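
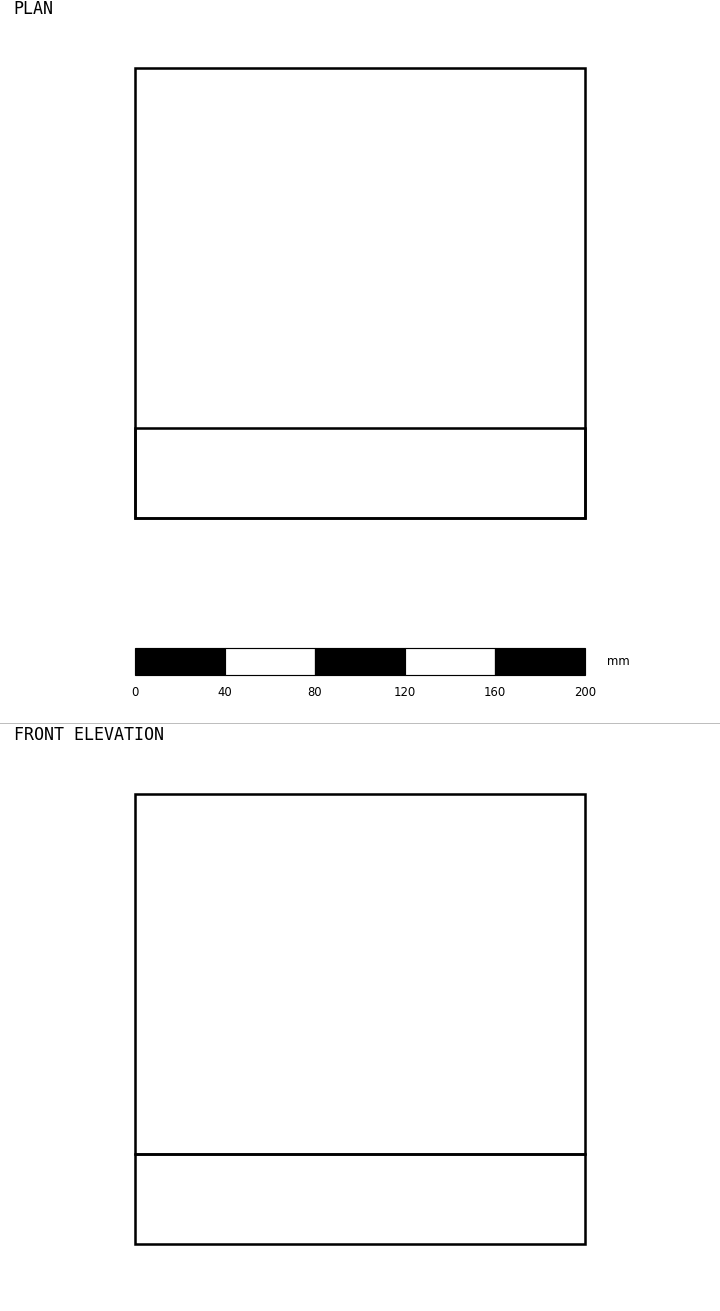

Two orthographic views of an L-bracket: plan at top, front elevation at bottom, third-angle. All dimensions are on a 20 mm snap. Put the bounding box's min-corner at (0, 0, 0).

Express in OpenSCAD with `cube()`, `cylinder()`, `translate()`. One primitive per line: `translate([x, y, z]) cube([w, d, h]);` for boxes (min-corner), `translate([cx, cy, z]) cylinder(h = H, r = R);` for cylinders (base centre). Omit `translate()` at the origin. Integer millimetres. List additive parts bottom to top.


cube([200, 200, 40]);
translate([0, 0, 40]) cube([200, 40, 160]);


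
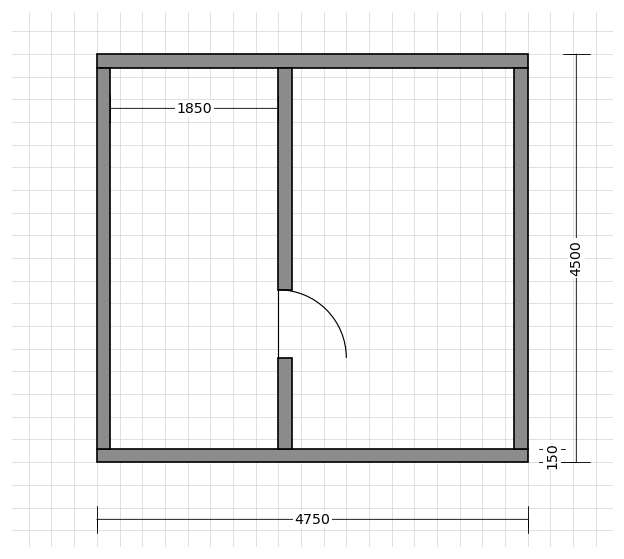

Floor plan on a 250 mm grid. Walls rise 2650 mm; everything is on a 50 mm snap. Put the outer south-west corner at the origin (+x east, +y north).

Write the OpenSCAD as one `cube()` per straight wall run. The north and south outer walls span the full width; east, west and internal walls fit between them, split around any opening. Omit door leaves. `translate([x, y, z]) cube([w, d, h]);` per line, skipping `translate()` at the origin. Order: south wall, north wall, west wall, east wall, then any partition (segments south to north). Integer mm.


cube([4750, 150, 2650]);
translate([0, 4350, 0]) cube([4750, 150, 2650]);
translate([0, 150, 0]) cube([150, 4200, 2650]);
translate([4600, 150, 0]) cube([150, 4200, 2650]);
translate([2000, 150, 0]) cube([150, 1000, 2650]);
translate([2000, 1900, 0]) cube([150, 2450, 2650]);


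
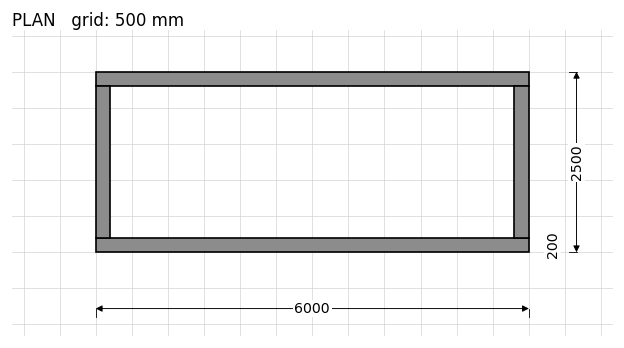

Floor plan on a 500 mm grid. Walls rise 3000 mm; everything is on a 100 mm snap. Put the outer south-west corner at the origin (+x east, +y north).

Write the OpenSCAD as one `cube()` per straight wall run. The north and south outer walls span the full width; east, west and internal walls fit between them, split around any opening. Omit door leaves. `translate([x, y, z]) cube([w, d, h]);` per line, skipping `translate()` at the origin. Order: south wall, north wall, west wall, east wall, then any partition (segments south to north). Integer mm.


cube([6000, 200, 3000]);
translate([0, 2300, 0]) cube([6000, 200, 3000]);
translate([0, 200, 0]) cube([200, 2100, 3000]);
translate([5800, 200, 0]) cube([200, 2100, 3000]);


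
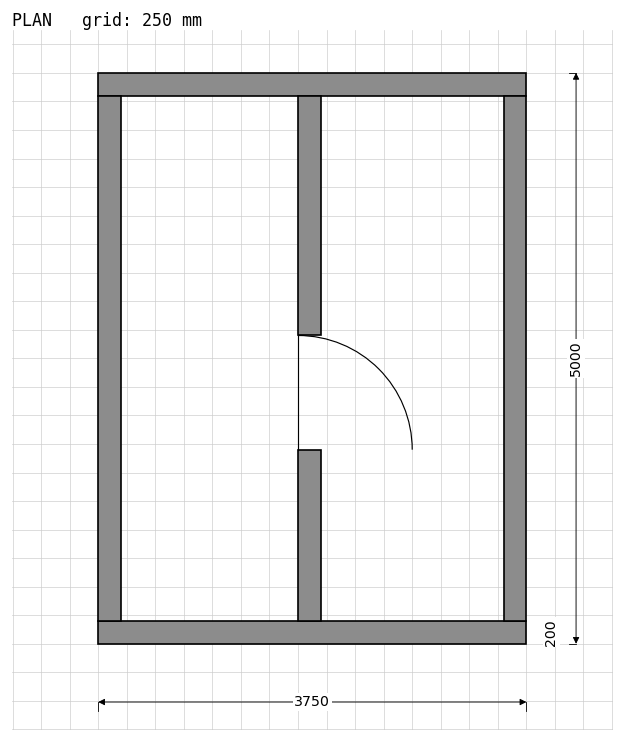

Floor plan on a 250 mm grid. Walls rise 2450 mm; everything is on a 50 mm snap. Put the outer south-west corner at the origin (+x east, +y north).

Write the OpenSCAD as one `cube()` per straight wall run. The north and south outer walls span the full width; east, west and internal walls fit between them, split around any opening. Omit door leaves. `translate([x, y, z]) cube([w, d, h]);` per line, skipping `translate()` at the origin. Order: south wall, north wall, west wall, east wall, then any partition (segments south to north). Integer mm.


cube([3750, 200, 2450]);
translate([0, 4800, 0]) cube([3750, 200, 2450]);
translate([0, 200, 0]) cube([200, 4600, 2450]);
translate([3550, 200, 0]) cube([200, 4600, 2450]);
translate([1750, 200, 0]) cube([200, 1500, 2450]);
translate([1750, 2700, 0]) cube([200, 2100, 2450]);


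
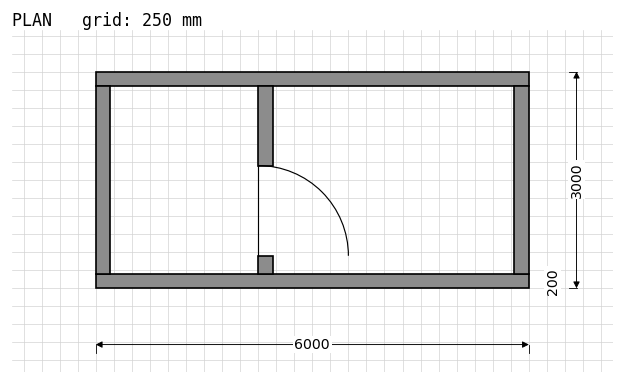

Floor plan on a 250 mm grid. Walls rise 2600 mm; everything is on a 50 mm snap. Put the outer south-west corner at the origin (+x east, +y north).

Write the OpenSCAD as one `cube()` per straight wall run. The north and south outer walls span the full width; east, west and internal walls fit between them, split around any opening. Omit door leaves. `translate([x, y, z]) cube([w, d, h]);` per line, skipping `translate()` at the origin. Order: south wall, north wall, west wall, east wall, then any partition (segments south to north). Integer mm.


cube([6000, 200, 2600]);
translate([0, 2800, 0]) cube([6000, 200, 2600]);
translate([0, 200, 0]) cube([200, 2600, 2600]);
translate([5800, 200, 0]) cube([200, 2600, 2600]);
translate([2250, 200, 0]) cube([200, 250, 2600]);
translate([2250, 1700, 0]) cube([200, 1100, 2600]);


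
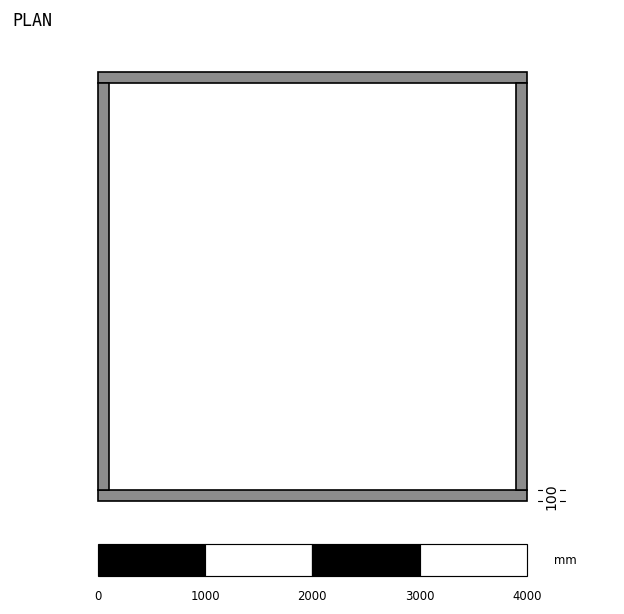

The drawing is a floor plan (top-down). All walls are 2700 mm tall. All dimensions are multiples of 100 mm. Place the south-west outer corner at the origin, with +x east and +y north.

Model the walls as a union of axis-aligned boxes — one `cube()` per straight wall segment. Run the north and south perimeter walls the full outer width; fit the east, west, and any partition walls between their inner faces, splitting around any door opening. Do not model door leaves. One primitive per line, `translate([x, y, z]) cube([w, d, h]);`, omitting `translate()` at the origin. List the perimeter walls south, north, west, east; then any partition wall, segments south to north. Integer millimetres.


cube([4000, 100, 2700]);
translate([0, 3900, 0]) cube([4000, 100, 2700]);
translate([0, 100, 0]) cube([100, 3800, 2700]);
translate([3900, 100, 0]) cube([100, 3800, 2700]);


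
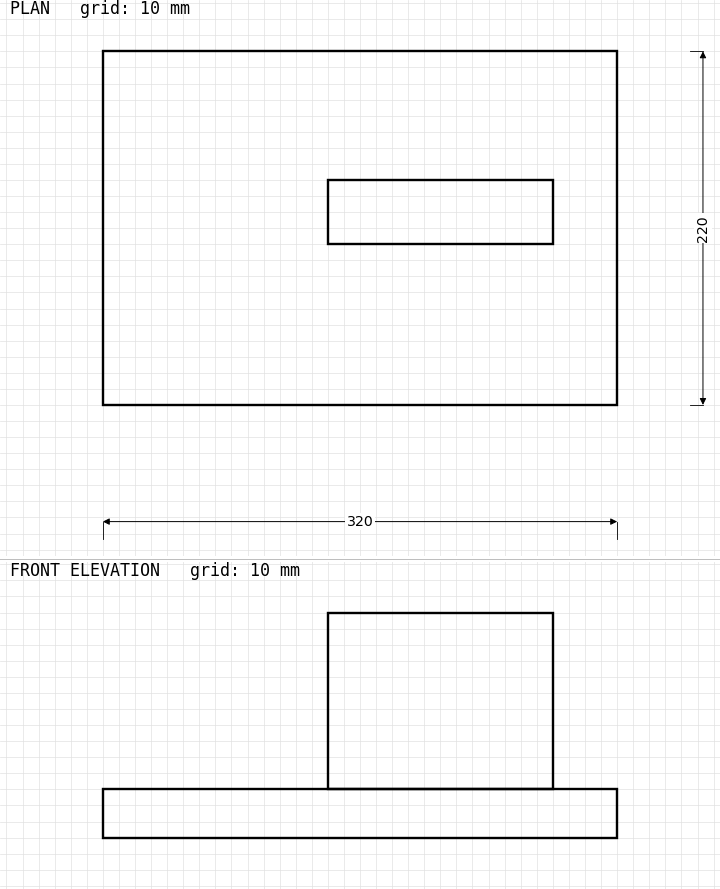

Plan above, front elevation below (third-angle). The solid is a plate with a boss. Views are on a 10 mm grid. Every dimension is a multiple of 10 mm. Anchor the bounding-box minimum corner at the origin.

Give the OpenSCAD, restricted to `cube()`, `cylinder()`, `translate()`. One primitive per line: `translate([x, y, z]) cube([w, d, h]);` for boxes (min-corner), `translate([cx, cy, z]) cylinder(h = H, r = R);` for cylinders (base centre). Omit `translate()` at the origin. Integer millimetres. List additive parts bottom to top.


cube([320, 220, 30]);
translate([140, 100, 30]) cube([140, 40, 110]);


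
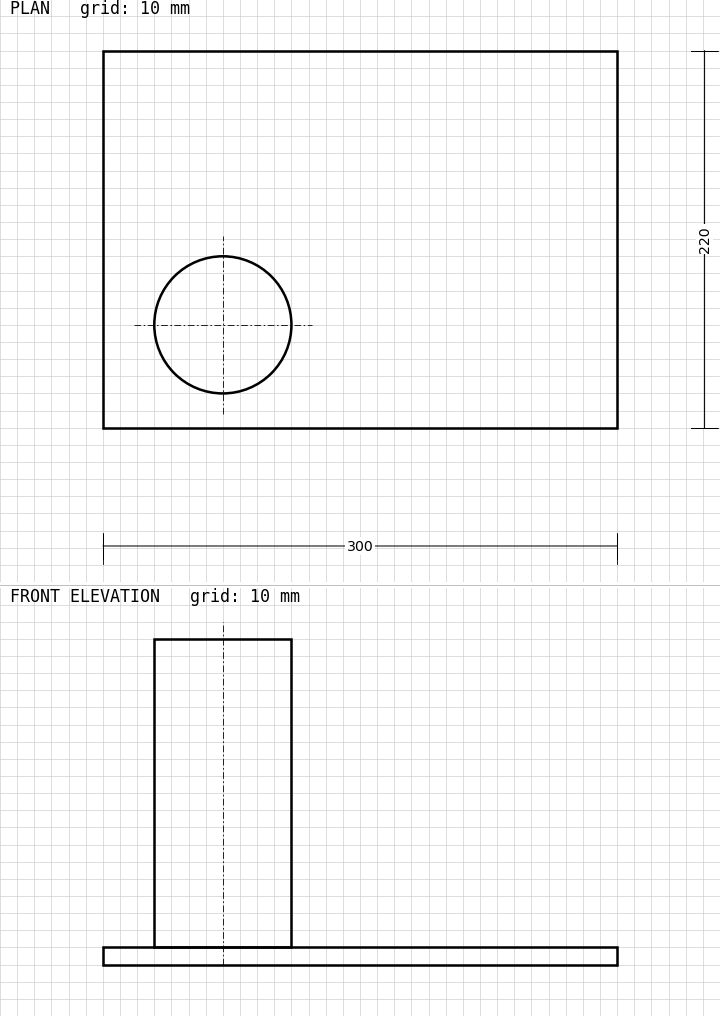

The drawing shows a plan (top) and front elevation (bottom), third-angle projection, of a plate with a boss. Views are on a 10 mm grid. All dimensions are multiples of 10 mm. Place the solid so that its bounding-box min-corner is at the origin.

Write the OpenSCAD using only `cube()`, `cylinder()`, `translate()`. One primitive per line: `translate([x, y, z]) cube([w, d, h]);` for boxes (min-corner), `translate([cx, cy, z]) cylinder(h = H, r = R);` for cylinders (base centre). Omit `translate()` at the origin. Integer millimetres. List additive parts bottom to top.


cube([300, 220, 10]);
translate([70, 60, 10]) cylinder(h = 180, r = 40);


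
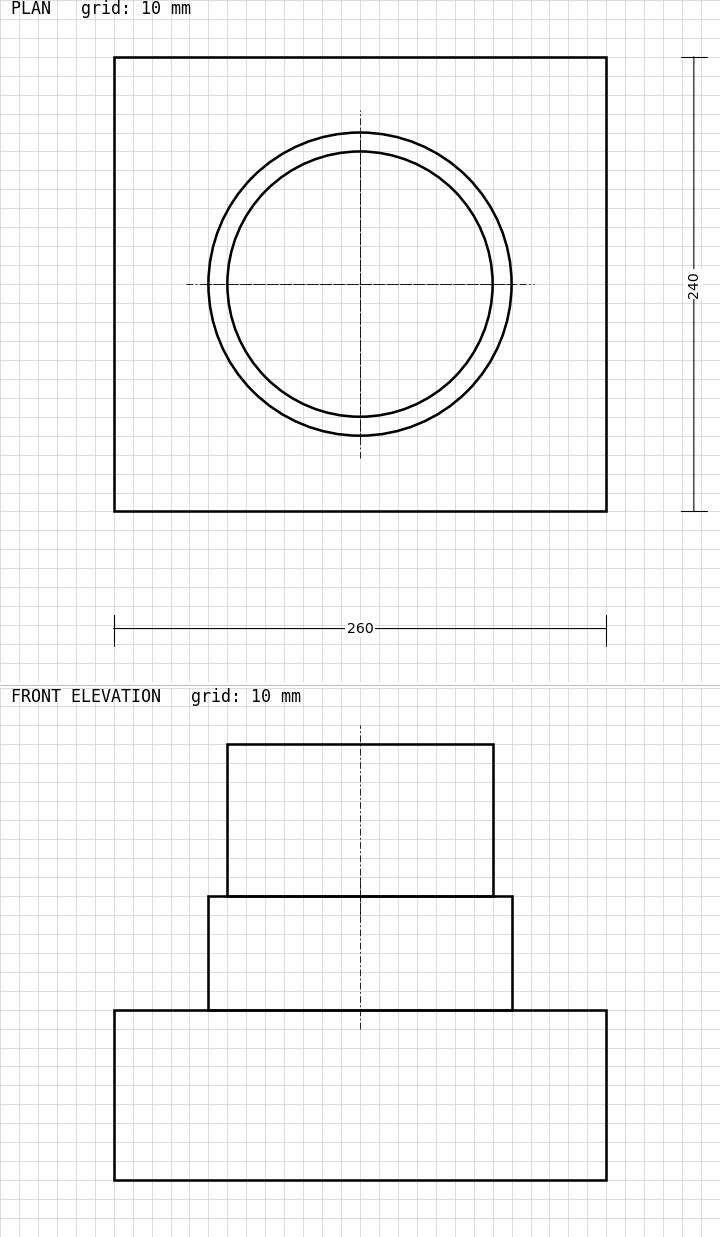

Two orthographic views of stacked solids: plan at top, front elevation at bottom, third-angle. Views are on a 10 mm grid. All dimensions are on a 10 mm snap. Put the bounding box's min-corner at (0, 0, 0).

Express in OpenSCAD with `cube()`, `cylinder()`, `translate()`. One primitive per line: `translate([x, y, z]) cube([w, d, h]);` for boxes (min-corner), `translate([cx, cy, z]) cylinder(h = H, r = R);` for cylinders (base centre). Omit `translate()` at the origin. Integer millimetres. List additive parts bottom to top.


cube([260, 240, 90]);
translate([130, 120, 90]) cylinder(h = 60, r = 80);
translate([130, 120, 150]) cylinder(h = 80, r = 70);


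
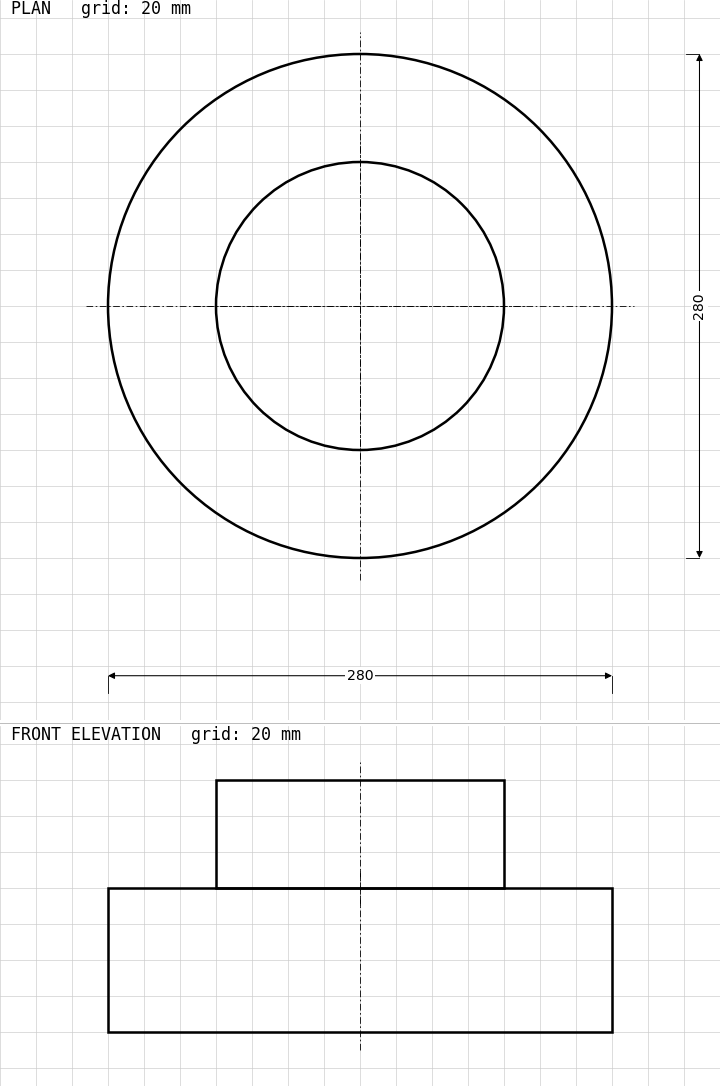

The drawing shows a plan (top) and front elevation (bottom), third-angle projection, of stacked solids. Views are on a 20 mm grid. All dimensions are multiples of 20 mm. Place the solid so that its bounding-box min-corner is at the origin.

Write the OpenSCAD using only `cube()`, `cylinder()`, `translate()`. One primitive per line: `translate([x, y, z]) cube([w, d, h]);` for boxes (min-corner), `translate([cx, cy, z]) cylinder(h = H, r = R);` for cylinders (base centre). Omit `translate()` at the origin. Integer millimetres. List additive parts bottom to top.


translate([140, 140, 0]) cylinder(h = 80, r = 140);
translate([140, 140, 80]) cylinder(h = 60, r = 80);


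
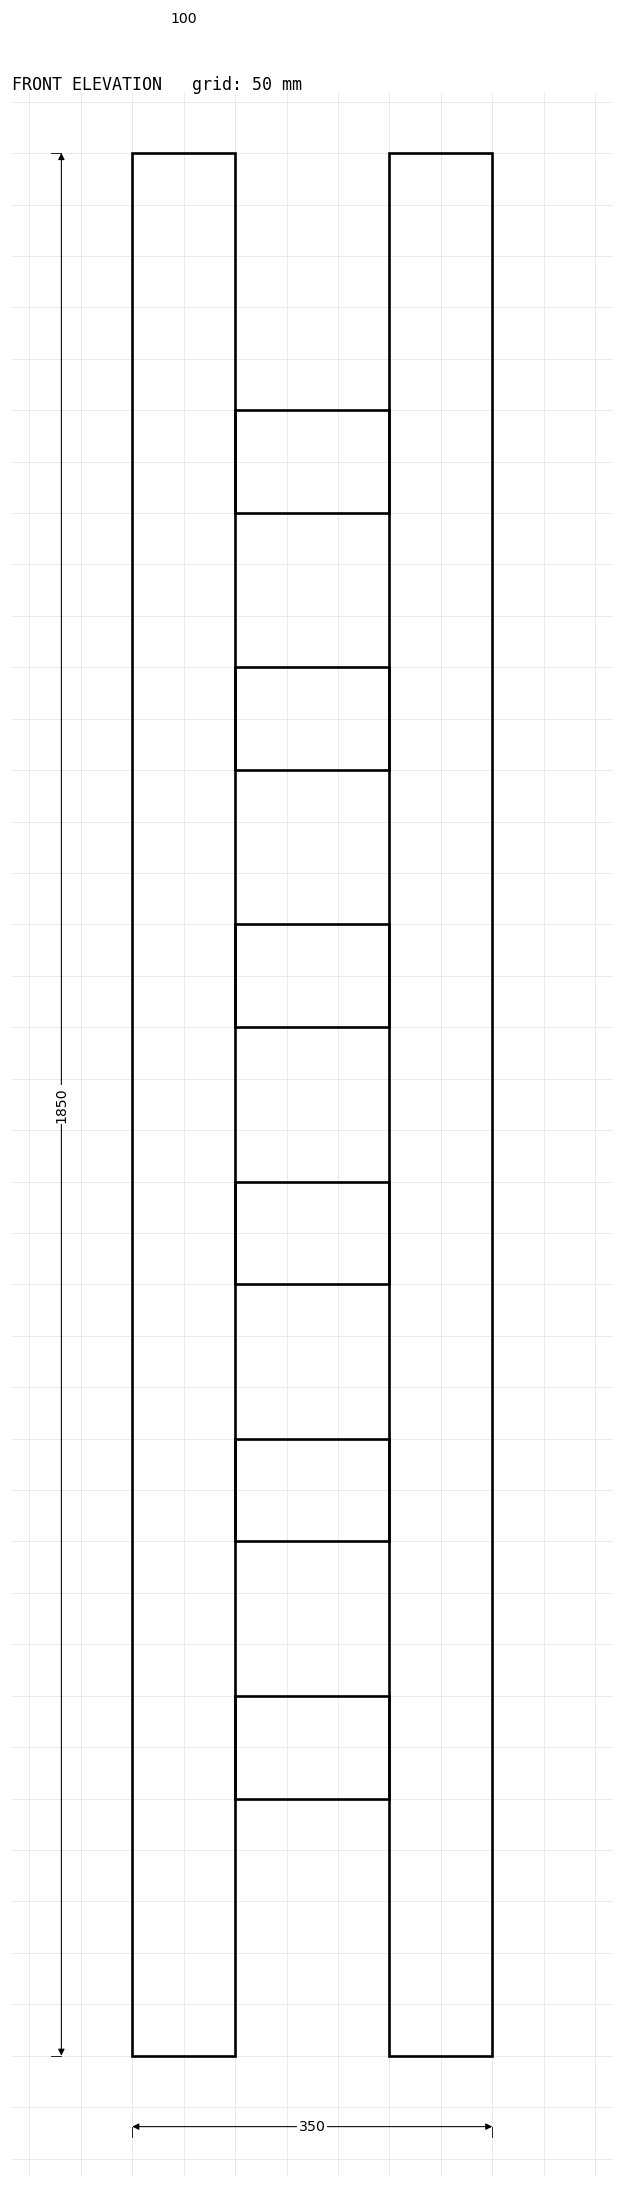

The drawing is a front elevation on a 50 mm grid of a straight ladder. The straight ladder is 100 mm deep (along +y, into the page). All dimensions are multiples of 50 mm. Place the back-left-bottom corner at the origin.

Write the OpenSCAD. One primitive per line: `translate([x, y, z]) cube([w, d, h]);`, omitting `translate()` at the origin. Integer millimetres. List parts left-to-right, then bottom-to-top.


cube([100, 100, 1850]);
translate([100, 0, 250]) cube([150, 100, 100]);
translate([100, 0, 500]) cube([150, 100, 100]);
translate([100, 0, 750]) cube([150, 100, 100]);
translate([100, 0, 1000]) cube([150, 100, 100]);
translate([100, 0, 1250]) cube([150, 100, 100]);
translate([100, 0, 1500]) cube([150, 100, 100]);
translate([250, 0, 0]) cube([100, 100, 1850]);


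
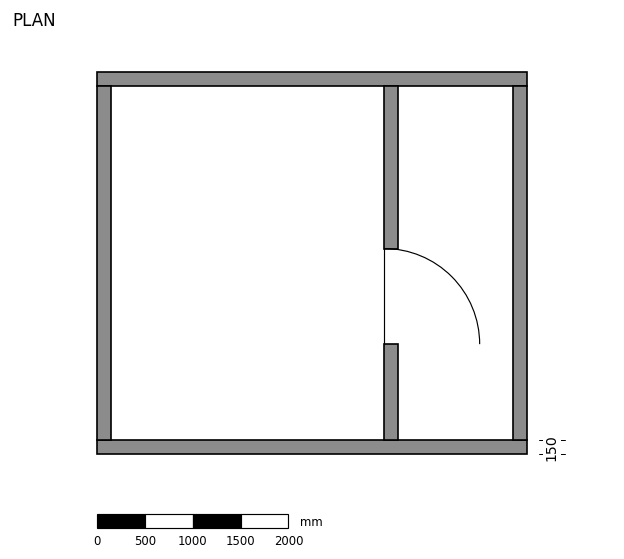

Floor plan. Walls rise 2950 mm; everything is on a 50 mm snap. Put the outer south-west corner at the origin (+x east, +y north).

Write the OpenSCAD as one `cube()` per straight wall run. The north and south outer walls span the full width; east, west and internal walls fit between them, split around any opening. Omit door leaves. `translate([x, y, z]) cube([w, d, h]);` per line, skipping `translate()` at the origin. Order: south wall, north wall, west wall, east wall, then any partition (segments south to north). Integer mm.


cube([4500, 150, 2950]);
translate([0, 3850, 0]) cube([4500, 150, 2950]);
translate([0, 150, 0]) cube([150, 3700, 2950]);
translate([4350, 150, 0]) cube([150, 3700, 2950]);
translate([3000, 150, 0]) cube([150, 1000, 2950]);
translate([3000, 2150, 0]) cube([150, 1700, 2950]);


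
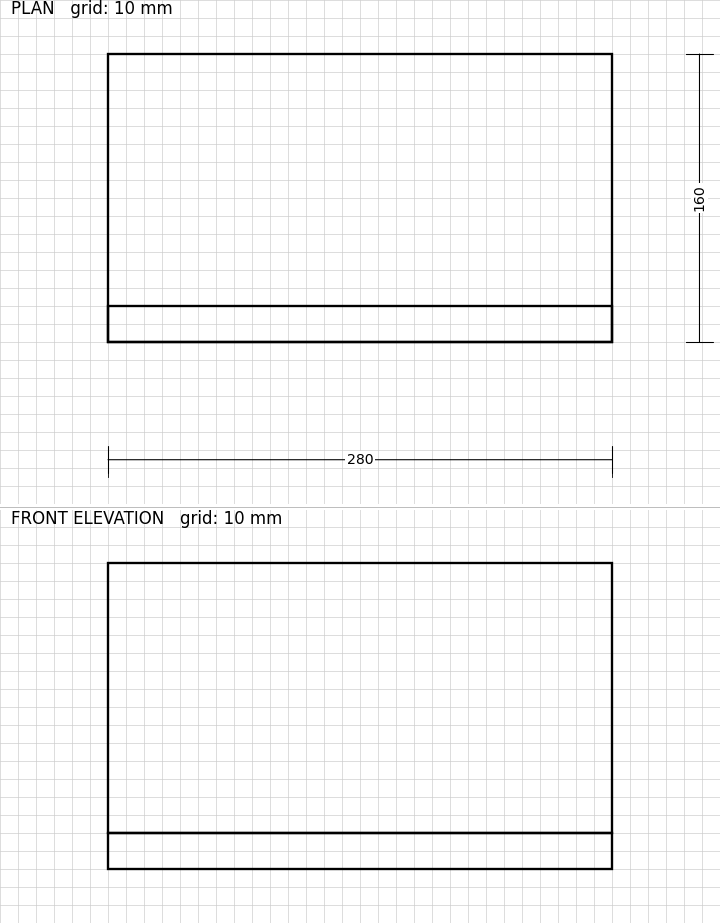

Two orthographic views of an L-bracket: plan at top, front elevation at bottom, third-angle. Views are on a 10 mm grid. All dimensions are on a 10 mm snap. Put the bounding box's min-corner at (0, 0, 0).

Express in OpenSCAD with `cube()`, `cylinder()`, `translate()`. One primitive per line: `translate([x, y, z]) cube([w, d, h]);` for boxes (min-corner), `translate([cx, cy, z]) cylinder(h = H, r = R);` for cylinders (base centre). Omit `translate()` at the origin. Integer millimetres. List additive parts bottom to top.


cube([280, 160, 20]);
translate([0, 0, 20]) cube([280, 20, 150]);


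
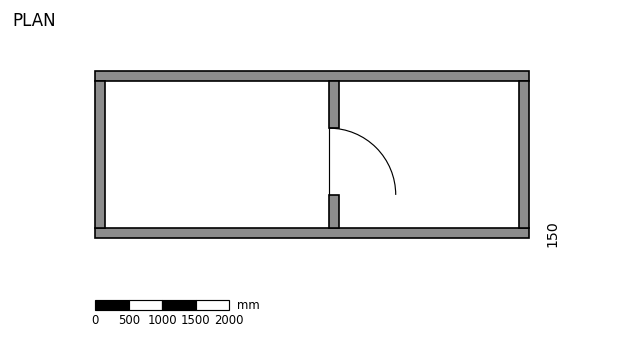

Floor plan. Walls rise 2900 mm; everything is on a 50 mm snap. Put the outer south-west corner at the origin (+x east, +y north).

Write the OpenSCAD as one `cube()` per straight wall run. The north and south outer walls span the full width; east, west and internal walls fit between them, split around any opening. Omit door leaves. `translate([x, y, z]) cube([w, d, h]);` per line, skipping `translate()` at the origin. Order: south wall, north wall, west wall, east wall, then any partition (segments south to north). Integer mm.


cube([6500, 150, 2900]);
translate([0, 2350, 0]) cube([6500, 150, 2900]);
translate([0, 150, 0]) cube([150, 2200, 2900]);
translate([6350, 150, 0]) cube([150, 2200, 2900]);
translate([3500, 150, 0]) cube([150, 500, 2900]);
translate([3500, 1650, 0]) cube([150, 700, 2900]);


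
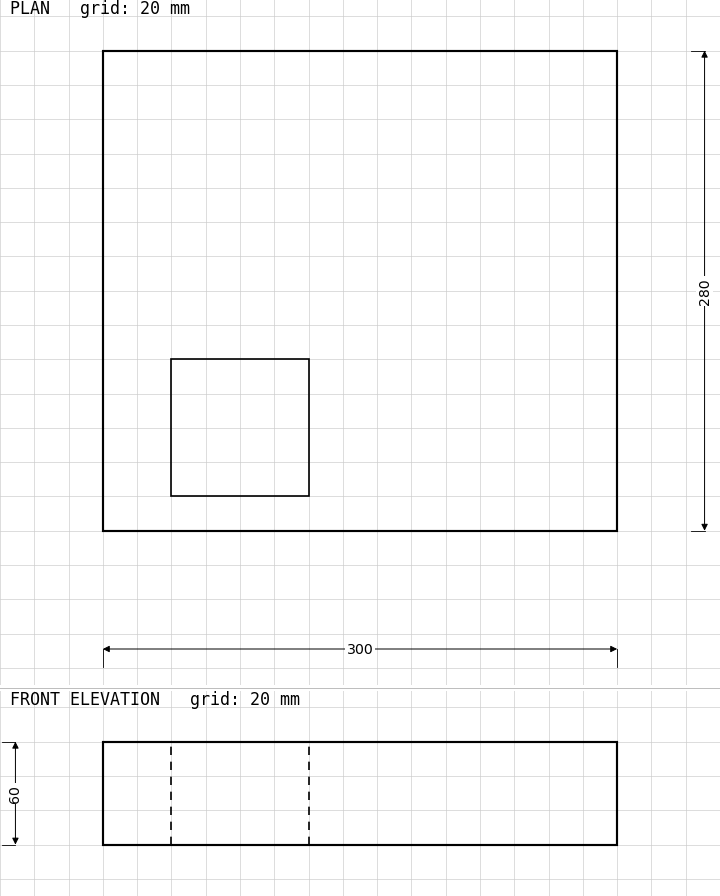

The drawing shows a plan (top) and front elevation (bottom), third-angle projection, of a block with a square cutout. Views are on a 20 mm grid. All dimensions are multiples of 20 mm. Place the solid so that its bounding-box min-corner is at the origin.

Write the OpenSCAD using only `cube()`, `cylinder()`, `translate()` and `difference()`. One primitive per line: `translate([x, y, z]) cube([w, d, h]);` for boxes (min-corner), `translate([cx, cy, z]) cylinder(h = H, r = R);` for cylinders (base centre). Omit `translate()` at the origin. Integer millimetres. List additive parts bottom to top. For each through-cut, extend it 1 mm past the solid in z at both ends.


difference() {
  cube([300, 280, 60]);
  translate([40, 20, -1]) cube([80, 80, 62]);
}


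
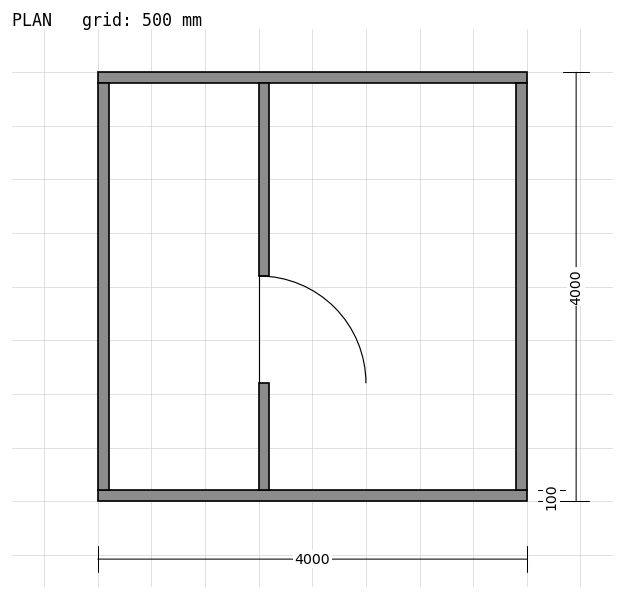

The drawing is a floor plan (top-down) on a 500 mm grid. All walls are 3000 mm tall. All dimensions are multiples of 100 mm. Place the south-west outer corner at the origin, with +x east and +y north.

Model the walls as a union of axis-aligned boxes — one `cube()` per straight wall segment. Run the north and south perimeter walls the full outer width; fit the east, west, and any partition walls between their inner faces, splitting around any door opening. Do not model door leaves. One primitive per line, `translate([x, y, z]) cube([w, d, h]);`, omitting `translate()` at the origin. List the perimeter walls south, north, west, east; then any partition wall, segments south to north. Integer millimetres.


cube([4000, 100, 3000]);
translate([0, 3900, 0]) cube([4000, 100, 3000]);
translate([0, 100, 0]) cube([100, 3800, 3000]);
translate([3900, 100, 0]) cube([100, 3800, 3000]);
translate([1500, 100, 0]) cube([100, 1000, 3000]);
translate([1500, 2100, 0]) cube([100, 1800, 3000]);


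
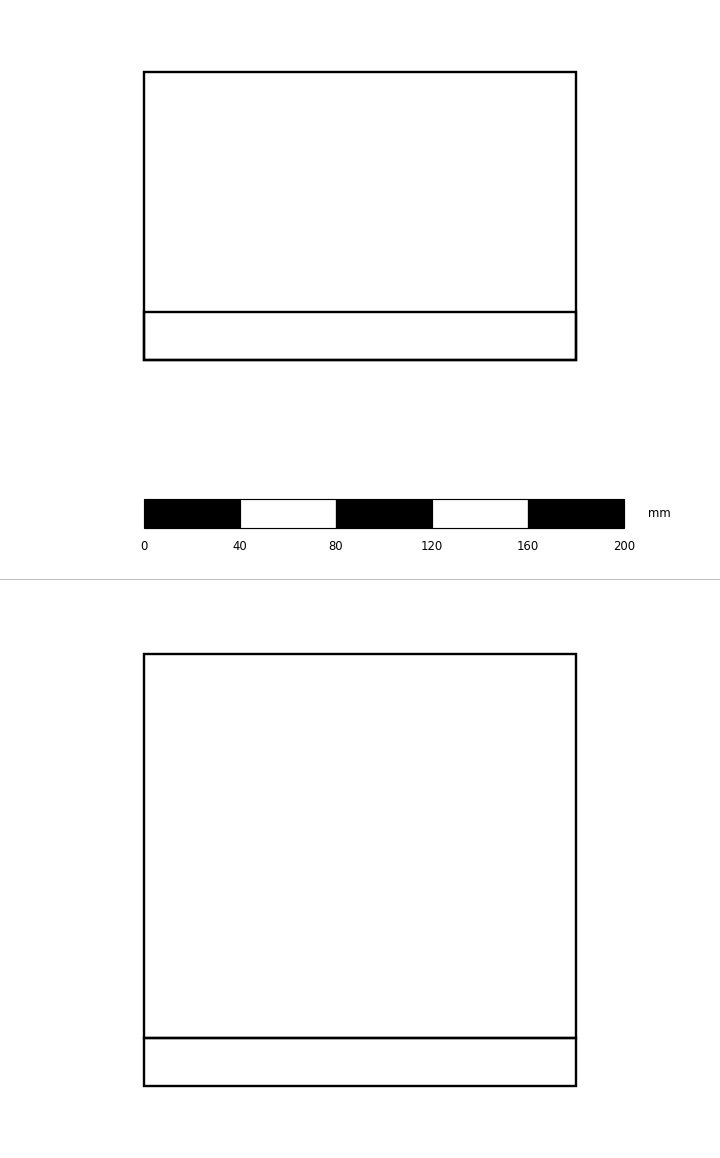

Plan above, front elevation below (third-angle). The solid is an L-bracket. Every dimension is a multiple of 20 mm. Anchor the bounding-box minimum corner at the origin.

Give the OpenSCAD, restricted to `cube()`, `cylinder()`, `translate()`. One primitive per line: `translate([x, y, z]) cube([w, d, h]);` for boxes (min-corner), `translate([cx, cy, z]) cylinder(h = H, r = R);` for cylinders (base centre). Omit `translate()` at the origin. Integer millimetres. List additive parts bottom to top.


cube([180, 120, 20]);
translate([0, 0, 20]) cube([180, 20, 160]);


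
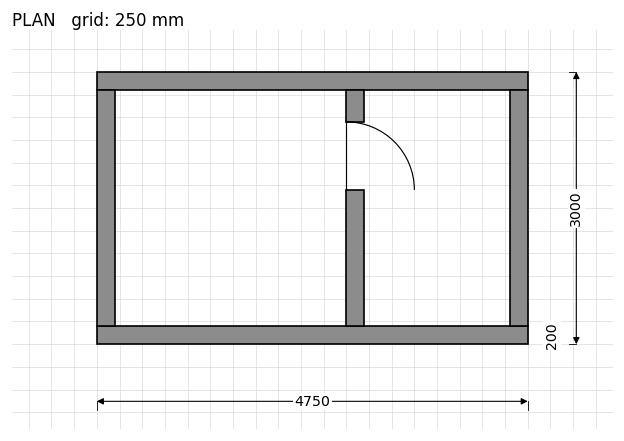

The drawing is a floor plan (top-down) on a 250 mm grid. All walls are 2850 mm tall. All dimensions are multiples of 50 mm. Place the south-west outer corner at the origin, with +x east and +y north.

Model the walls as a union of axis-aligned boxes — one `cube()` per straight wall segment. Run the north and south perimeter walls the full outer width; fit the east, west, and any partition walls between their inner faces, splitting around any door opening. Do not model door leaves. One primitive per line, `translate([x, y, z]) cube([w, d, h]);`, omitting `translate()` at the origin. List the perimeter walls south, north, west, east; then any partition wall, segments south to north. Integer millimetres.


cube([4750, 200, 2850]);
translate([0, 2800, 0]) cube([4750, 200, 2850]);
translate([0, 200, 0]) cube([200, 2600, 2850]);
translate([4550, 200, 0]) cube([200, 2600, 2850]);
translate([2750, 200, 0]) cube([200, 1500, 2850]);
translate([2750, 2450, 0]) cube([200, 350, 2850]);


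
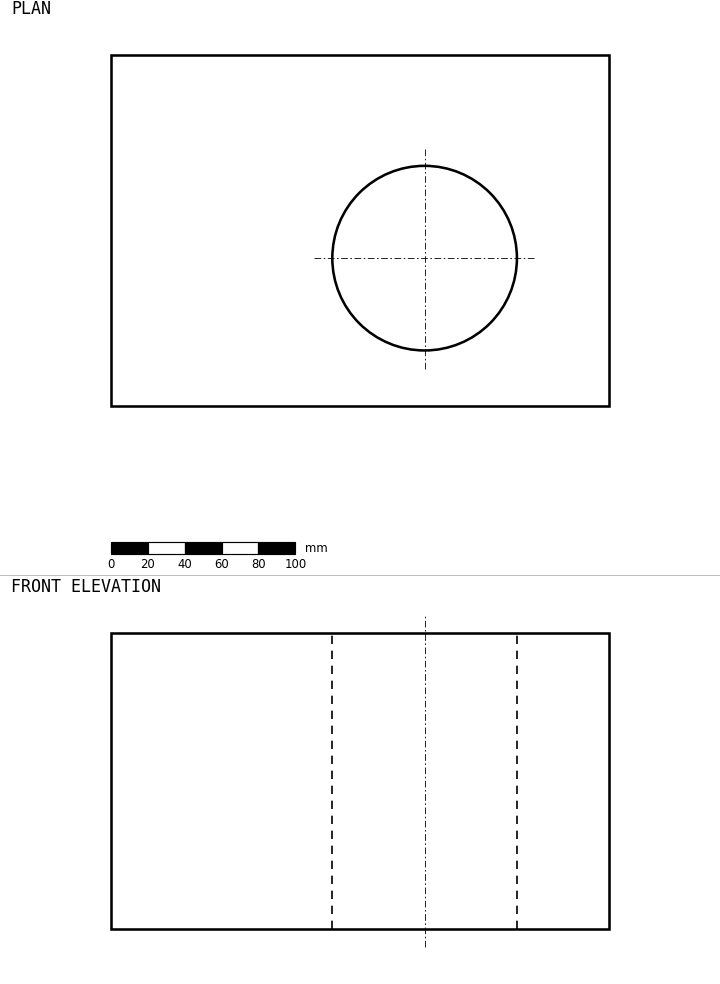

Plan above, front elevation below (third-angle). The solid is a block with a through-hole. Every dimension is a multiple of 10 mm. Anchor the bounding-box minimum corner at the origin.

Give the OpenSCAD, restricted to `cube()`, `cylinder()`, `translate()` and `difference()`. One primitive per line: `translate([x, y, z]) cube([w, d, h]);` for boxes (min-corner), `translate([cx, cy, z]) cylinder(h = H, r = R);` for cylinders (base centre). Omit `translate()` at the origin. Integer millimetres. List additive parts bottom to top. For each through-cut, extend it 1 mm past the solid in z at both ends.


difference() {
  cube([270, 190, 160]);
  translate([170, 80, -1]) cylinder(h = 162, r = 50);
}


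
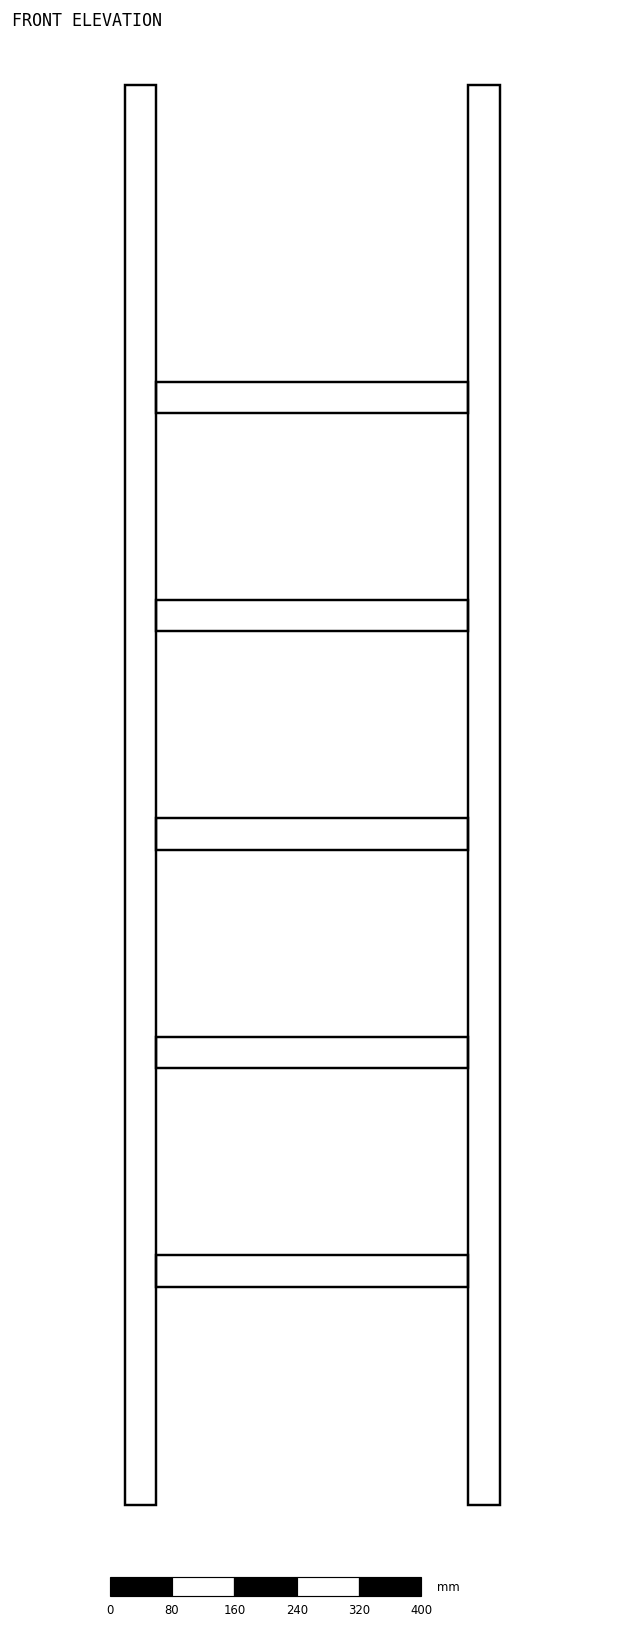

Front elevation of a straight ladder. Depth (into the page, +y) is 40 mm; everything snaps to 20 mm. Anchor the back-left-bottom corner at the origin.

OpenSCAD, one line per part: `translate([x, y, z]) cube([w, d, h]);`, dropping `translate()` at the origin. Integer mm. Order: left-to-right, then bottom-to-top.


cube([40, 40, 1820]);
translate([40, 0, 280]) cube([400, 40, 40]);
translate([40, 0, 560]) cube([400, 40, 40]);
translate([40, 0, 840]) cube([400, 40, 40]);
translate([40, 0, 1120]) cube([400, 40, 40]);
translate([40, 0, 1400]) cube([400, 40, 40]);
translate([440, 0, 0]) cube([40, 40, 1820]);


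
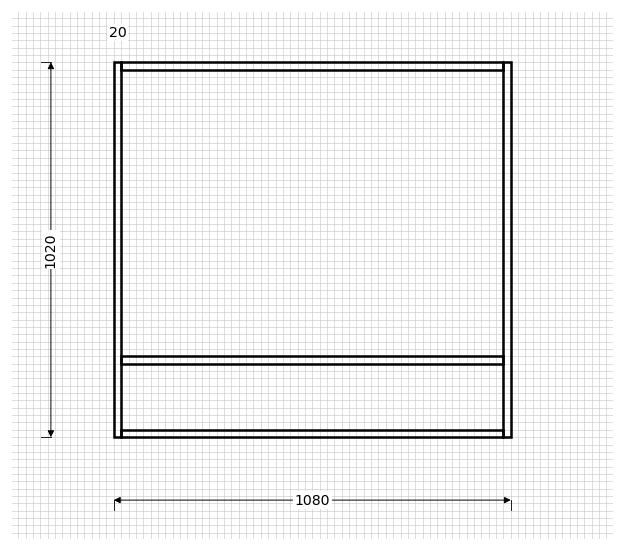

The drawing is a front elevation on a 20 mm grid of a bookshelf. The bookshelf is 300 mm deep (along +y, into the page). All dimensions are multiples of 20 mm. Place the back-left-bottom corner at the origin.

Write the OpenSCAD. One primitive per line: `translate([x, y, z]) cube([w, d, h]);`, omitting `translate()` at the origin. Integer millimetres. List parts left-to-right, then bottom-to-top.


cube([20, 300, 1020]);
translate([20, 0, 0]) cube([1040, 300, 20]);
translate([20, 0, 200]) cube([1040, 300, 20]);
translate([20, 0, 1000]) cube([1040, 300, 20]);
translate([1060, 0, 0]) cube([20, 300, 1020]);


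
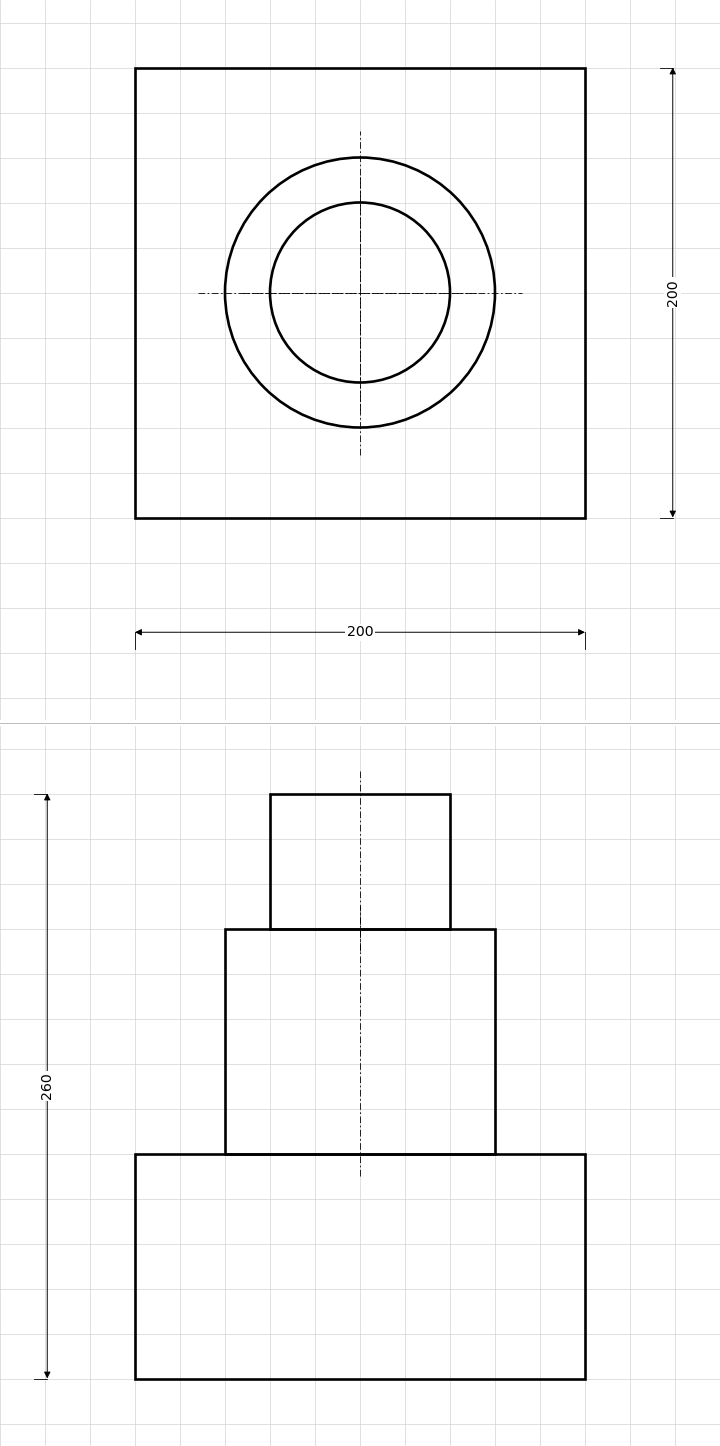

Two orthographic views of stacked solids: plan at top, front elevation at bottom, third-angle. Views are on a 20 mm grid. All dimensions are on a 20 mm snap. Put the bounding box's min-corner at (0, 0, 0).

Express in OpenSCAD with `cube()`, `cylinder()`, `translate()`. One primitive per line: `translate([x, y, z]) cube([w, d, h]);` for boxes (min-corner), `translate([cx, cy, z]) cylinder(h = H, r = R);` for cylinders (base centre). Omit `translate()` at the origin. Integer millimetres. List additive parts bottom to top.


cube([200, 200, 100]);
translate([100, 100, 100]) cylinder(h = 100, r = 60);
translate([100, 100, 200]) cylinder(h = 60, r = 40);


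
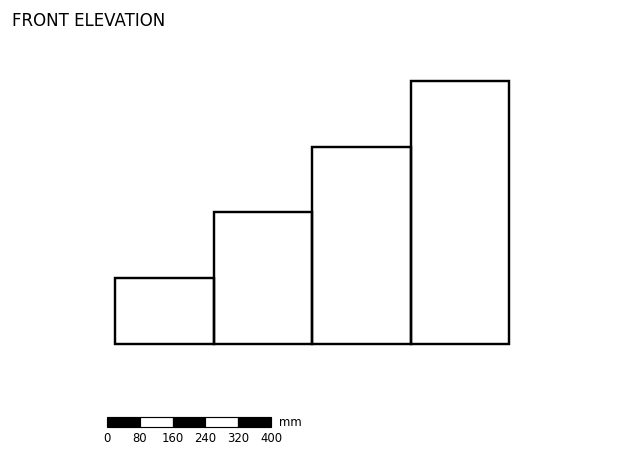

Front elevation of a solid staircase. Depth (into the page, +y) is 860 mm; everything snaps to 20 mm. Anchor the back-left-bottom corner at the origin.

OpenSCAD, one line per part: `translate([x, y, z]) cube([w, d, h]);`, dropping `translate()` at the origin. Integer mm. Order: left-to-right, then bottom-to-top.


cube([240, 860, 160]);
translate([240, 0, 0]) cube([240, 860, 320]);
translate([480, 0, 0]) cube([240, 860, 480]);
translate([720, 0, 0]) cube([240, 860, 640]);


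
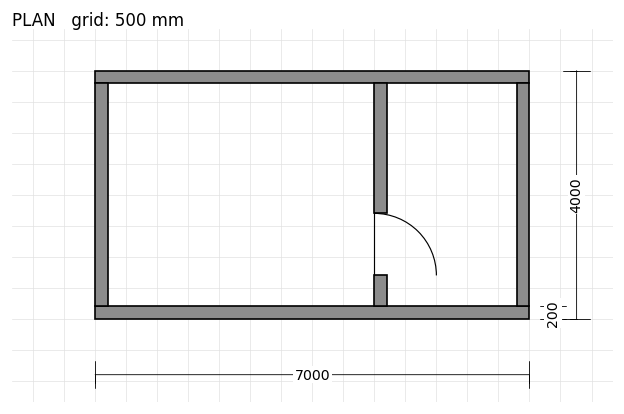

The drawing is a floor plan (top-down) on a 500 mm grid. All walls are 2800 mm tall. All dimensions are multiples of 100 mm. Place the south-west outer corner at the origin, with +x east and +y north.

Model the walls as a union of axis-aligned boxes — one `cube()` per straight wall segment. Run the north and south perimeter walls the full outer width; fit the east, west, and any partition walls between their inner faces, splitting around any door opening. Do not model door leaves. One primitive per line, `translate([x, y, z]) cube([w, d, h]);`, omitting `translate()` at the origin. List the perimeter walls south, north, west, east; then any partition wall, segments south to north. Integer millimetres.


cube([7000, 200, 2800]);
translate([0, 3800, 0]) cube([7000, 200, 2800]);
translate([0, 200, 0]) cube([200, 3600, 2800]);
translate([6800, 200, 0]) cube([200, 3600, 2800]);
translate([4500, 200, 0]) cube([200, 500, 2800]);
translate([4500, 1700, 0]) cube([200, 2100, 2800]);


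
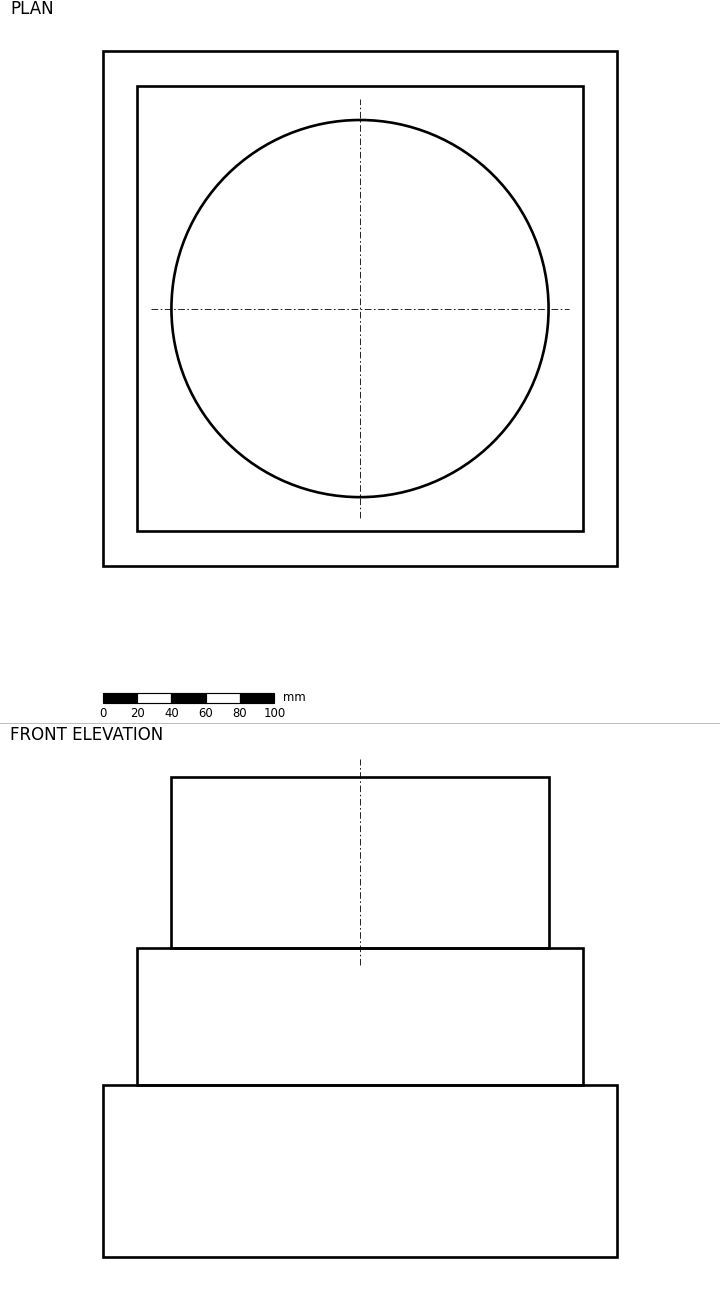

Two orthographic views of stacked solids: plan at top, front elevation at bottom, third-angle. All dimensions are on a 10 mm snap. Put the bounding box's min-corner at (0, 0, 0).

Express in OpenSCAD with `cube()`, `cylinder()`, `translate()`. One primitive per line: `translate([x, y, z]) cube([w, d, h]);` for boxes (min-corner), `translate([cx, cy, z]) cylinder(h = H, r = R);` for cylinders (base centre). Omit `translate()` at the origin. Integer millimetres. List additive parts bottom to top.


cube([300, 300, 100]);
translate([20, 20, 100]) cube([260, 260, 80]);
translate([150, 150, 180]) cylinder(h = 100, r = 110);


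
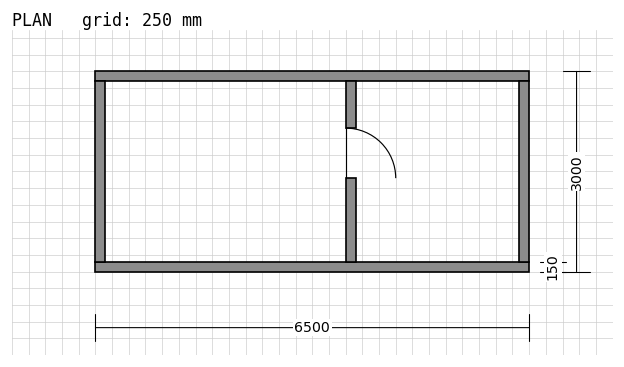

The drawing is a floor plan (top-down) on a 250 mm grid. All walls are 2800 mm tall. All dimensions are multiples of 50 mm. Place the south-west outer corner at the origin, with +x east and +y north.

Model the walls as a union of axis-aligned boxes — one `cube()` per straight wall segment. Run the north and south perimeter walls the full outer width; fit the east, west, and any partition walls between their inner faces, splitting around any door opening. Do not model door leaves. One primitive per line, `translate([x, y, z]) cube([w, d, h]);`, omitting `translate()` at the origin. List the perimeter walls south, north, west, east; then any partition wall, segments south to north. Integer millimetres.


cube([6500, 150, 2800]);
translate([0, 2850, 0]) cube([6500, 150, 2800]);
translate([0, 150, 0]) cube([150, 2700, 2800]);
translate([6350, 150, 0]) cube([150, 2700, 2800]);
translate([3750, 150, 0]) cube([150, 1250, 2800]);
translate([3750, 2150, 0]) cube([150, 700, 2800]);


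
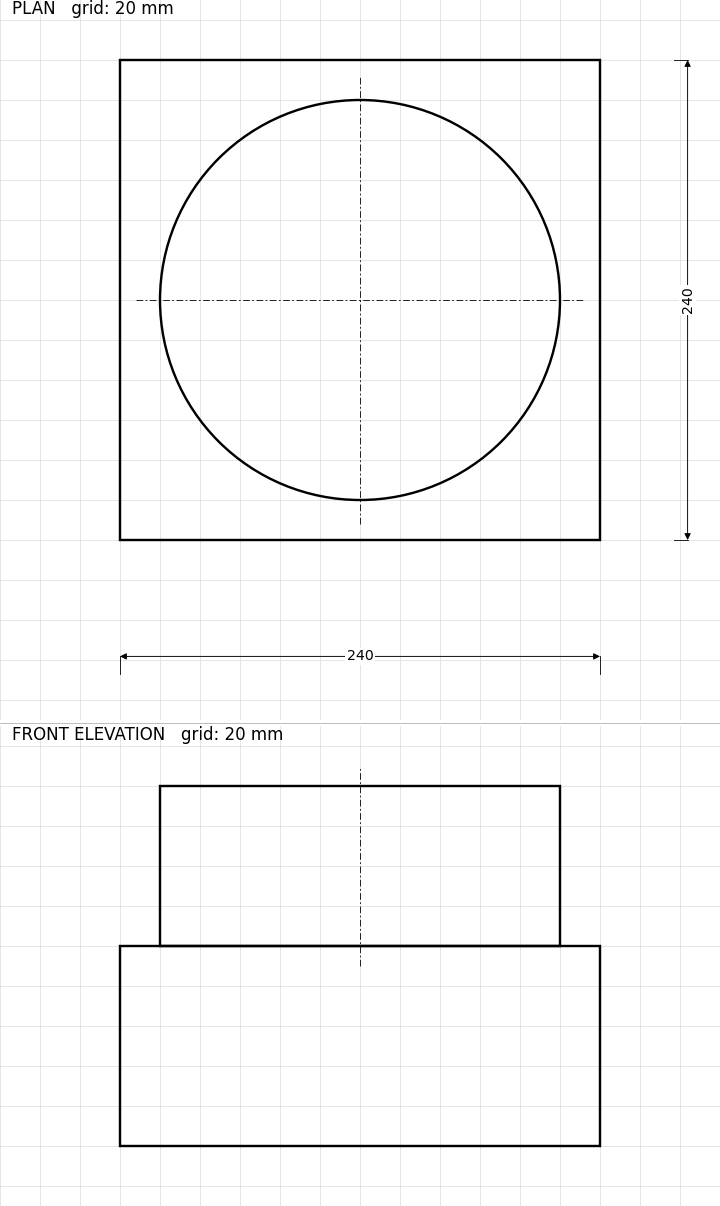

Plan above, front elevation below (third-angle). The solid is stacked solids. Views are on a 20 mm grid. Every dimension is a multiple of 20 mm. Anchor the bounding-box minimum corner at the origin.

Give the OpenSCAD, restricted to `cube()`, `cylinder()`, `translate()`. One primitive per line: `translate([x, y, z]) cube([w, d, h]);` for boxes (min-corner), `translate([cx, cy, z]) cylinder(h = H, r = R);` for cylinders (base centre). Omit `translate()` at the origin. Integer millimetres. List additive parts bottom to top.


cube([240, 240, 100]);
translate([120, 120, 100]) cylinder(h = 80, r = 100);


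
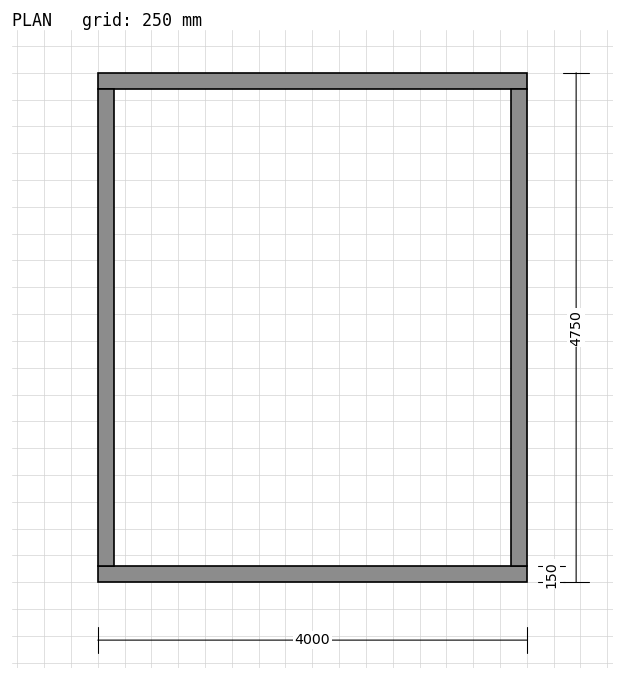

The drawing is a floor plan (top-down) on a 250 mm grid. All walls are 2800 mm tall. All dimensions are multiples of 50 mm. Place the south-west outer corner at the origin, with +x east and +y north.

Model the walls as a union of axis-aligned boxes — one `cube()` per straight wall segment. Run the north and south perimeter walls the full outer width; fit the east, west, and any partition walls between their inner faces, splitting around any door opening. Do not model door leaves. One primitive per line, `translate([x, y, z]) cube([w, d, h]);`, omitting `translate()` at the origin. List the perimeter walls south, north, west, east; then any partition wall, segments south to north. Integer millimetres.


cube([4000, 150, 2800]);
translate([0, 4600, 0]) cube([4000, 150, 2800]);
translate([0, 150, 0]) cube([150, 4450, 2800]);
translate([3850, 150, 0]) cube([150, 4450, 2800]);


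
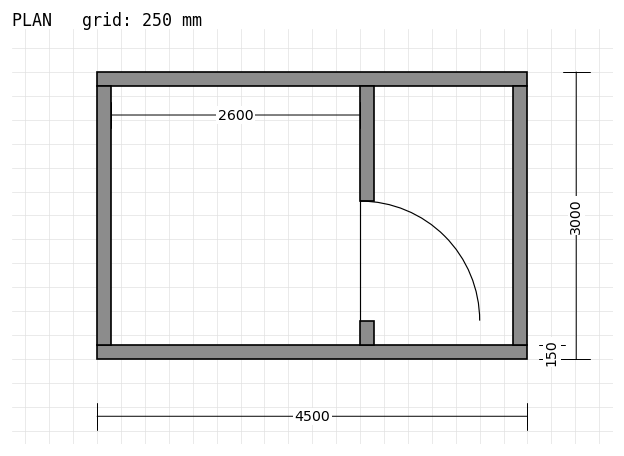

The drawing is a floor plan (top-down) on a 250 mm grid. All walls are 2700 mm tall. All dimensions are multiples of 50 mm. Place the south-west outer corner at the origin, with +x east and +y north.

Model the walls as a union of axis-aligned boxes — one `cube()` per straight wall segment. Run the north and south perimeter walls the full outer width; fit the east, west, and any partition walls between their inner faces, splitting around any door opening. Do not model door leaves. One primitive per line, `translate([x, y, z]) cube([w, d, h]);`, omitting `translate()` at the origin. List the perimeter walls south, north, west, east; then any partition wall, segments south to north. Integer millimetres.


cube([4500, 150, 2700]);
translate([0, 2850, 0]) cube([4500, 150, 2700]);
translate([0, 150, 0]) cube([150, 2700, 2700]);
translate([4350, 150, 0]) cube([150, 2700, 2700]);
translate([2750, 150, 0]) cube([150, 250, 2700]);
translate([2750, 1650, 0]) cube([150, 1200, 2700]);


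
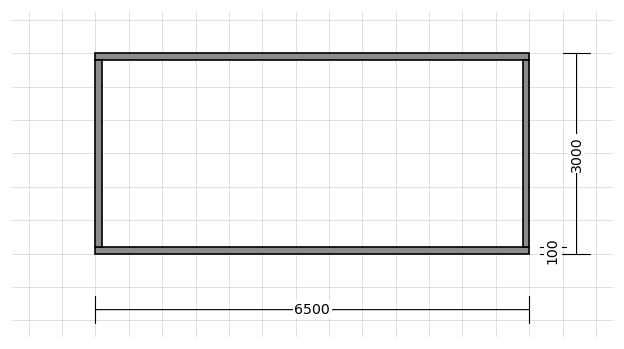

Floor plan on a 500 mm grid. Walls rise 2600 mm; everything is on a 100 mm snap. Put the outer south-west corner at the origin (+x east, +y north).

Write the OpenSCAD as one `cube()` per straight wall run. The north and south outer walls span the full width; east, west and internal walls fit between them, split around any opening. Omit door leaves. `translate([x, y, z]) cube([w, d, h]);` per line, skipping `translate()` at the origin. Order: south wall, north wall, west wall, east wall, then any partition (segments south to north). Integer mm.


cube([6500, 100, 2600]);
translate([0, 2900, 0]) cube([6500, 100, 2600]);
translate([0, 100, 0]) cube([100, 2800, 2600]);
translate([6400, 100, 0]) cube([100, 2800, 2600]);


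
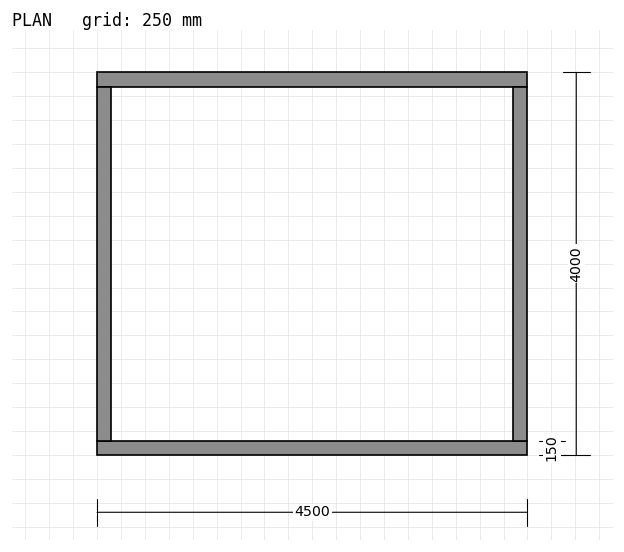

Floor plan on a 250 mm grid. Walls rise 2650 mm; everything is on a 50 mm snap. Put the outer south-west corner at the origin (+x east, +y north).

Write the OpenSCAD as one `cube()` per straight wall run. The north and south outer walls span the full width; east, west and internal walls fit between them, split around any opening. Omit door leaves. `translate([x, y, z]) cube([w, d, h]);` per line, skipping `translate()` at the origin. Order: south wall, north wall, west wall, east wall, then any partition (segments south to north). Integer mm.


cube([4500, 150, 2650]);
translate([0, 3850, 0]) cube([4500, 150, 2650]);
translate([0, 150, 0]) cube([150, 3700, 2650]);
translate([4350, 150, 0]) cube([150, 3700, 2650]);


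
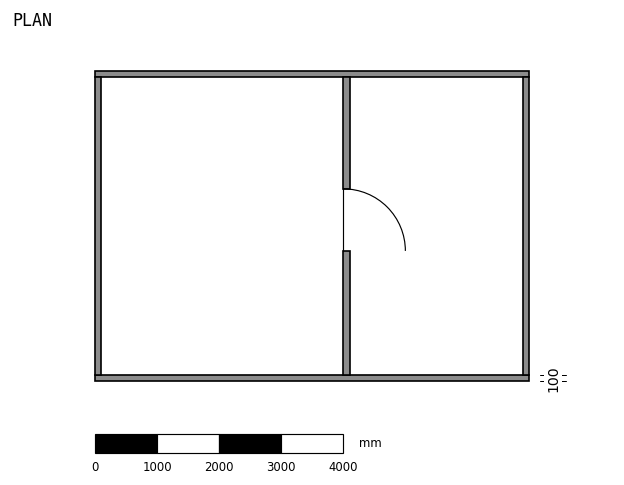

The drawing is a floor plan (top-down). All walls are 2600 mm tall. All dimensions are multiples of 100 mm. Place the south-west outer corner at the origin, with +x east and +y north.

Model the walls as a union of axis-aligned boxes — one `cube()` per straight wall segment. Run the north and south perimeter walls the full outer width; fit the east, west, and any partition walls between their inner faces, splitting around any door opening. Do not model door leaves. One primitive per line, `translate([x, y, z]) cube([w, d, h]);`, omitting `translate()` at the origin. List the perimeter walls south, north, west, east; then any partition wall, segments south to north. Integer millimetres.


cube([7000, 100, 2600]);
translate([0, 4900, 0]) cube([7000, 100, 2600]);
translate([0, 100, 0]) cube([100, 4800, 2600]);
translate([6900, 100, 0]) cube([100, 4800, 2600]);
translate([4000, 100, 0]) cube([100, 2000, 2600]);
translate([4000, 3100, 0]) cube([100, 1800, 2600]);


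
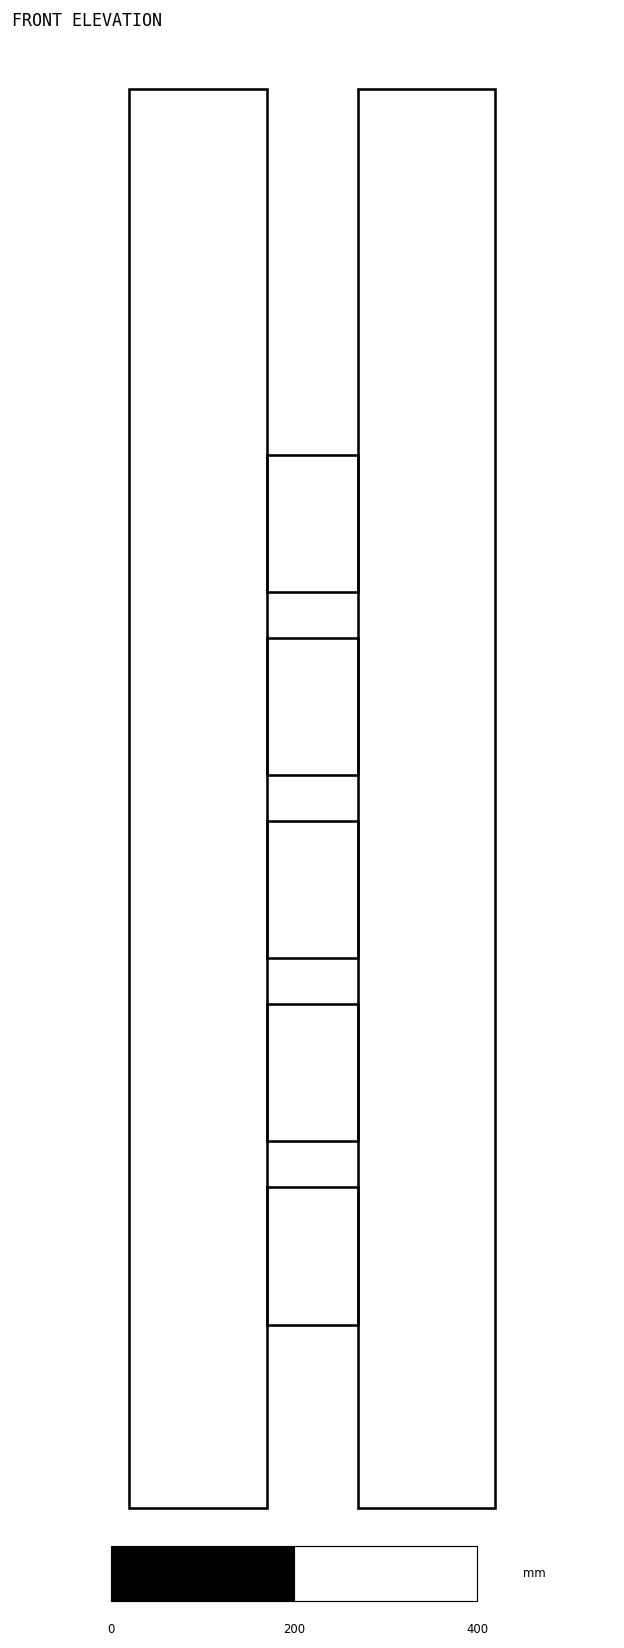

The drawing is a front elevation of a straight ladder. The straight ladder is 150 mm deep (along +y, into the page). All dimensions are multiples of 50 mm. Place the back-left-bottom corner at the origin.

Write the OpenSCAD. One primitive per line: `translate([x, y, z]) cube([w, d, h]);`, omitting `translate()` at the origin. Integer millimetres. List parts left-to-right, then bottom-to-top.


cube([150, 150, 1550]);
translate([150, 0, 200]) cube([100, 150, 150]);
translate([150, 0, 400]) cube([100, 150, 150]);
translate([150, 0, 600]) cube([100, 150, 150]);
translate([150, 0, 800]) cube([100, 150, 150]);
translate([150, 0, 1000]) cube([100, 150, 150]);
translate([250, 0, 0]) cube([150, 150, 1550]);


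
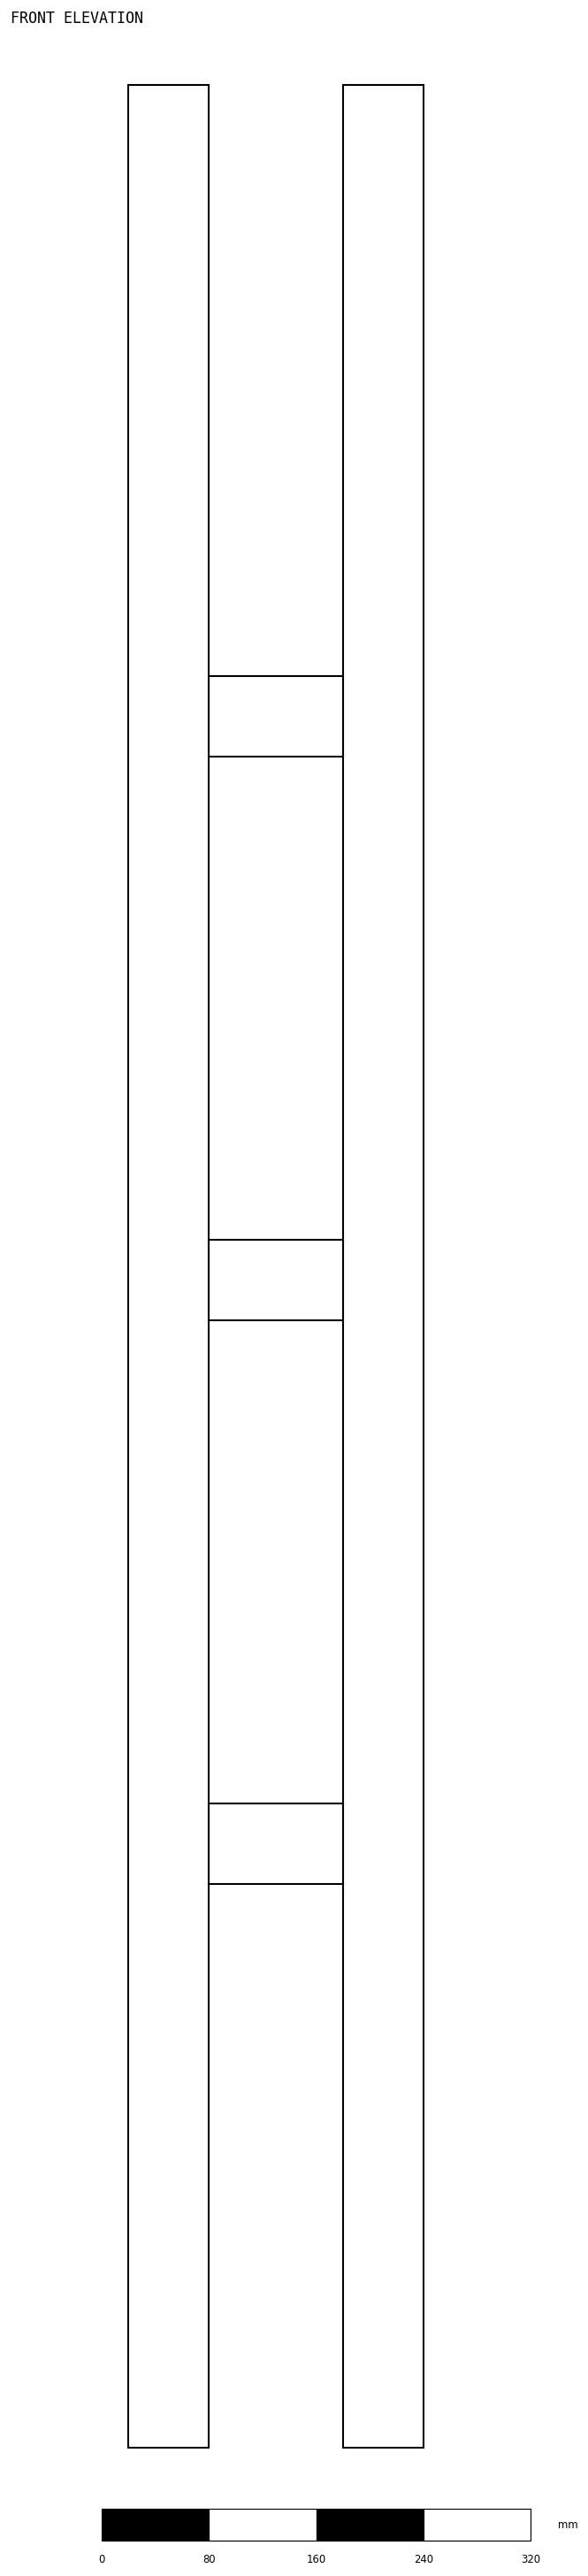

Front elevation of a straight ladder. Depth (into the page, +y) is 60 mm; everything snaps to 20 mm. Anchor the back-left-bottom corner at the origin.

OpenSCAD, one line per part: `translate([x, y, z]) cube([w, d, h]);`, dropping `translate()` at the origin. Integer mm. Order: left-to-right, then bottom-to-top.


cube([60, 60, 1760]);
translate([60, 0, 420]) cube([100, 60, 60]);
translate([60, 0, 840]) cube([100, 60, 60]);
translate([60, 0, 1260]) cube([100, 60, 60]);
translate([160, 0, 0]) cube([60, 60, 1760]);


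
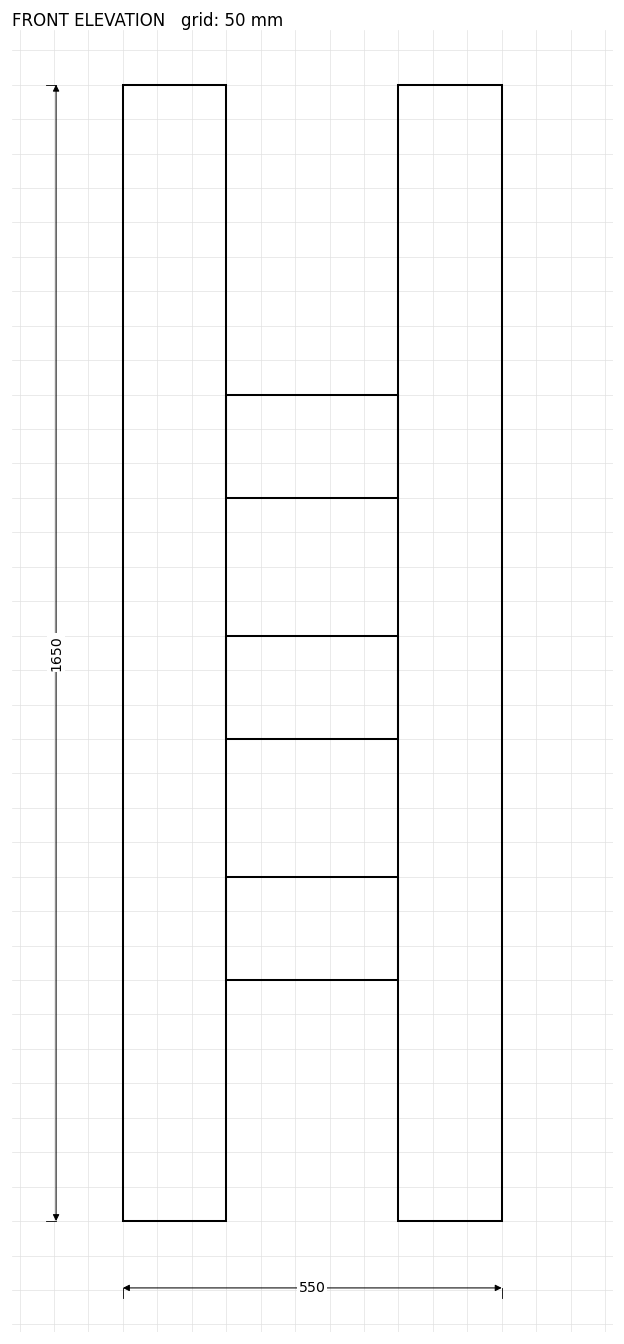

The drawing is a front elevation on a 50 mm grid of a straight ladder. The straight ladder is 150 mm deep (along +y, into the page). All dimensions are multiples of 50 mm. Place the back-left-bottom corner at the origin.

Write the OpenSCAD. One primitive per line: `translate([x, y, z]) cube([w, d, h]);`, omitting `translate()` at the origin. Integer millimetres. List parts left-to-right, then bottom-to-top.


cube([150, 150, 1650]);
translate([150, 0, 350]) cube([250, 150, 150]);
translate([150, 0, 700]) cube([250, 150, 150]);
translate([150, 0, 1050]) cube([250, 150, 150]);
translate([400, 0, 0]) cube([150, 150, 1650]);


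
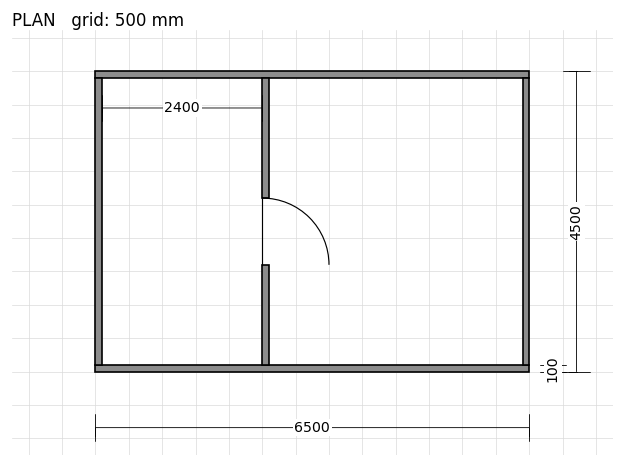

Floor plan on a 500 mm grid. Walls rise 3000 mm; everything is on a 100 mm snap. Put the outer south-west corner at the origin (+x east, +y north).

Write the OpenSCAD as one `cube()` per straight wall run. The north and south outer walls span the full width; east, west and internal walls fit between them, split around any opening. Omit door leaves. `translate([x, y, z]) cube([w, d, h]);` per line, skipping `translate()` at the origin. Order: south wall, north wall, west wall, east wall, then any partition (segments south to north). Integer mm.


cube([6500, 100, 3000]);
translate([0, 4400, 0]) cube([6500, 100, 3000]);
translate([0, 100, 0]) cube([100, 4300, 3000]);
translate([6400, 100, 0]) cube([100, 4300, 3000]);
translate([2500, 100, 0]) cube([100, 1500, 3000]);
translate([2500, 2600, 0]) cube([100, 1800, 3000]);
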